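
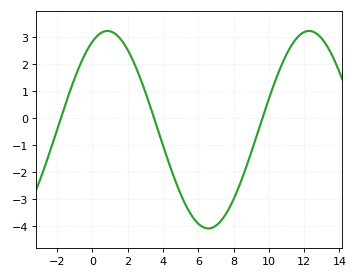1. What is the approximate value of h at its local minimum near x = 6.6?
-4.08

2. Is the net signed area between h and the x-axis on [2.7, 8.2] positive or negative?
negative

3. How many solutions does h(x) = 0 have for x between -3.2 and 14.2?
3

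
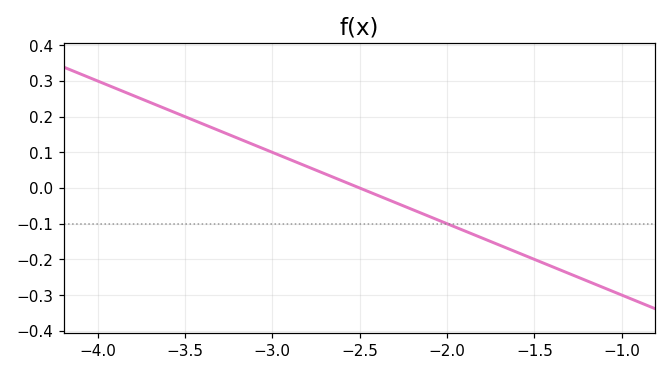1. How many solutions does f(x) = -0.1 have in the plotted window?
1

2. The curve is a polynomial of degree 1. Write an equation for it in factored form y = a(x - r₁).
y = -0.2(x + 2.5)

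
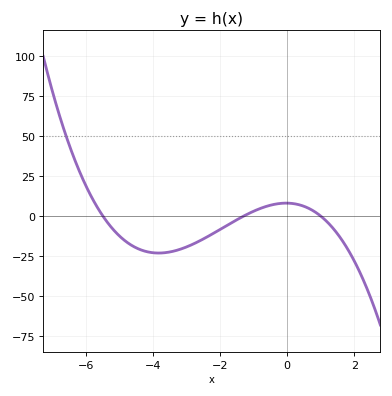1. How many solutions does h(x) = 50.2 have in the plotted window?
1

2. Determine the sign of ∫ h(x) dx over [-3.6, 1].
negative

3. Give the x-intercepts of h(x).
-5.6, -1.4, 1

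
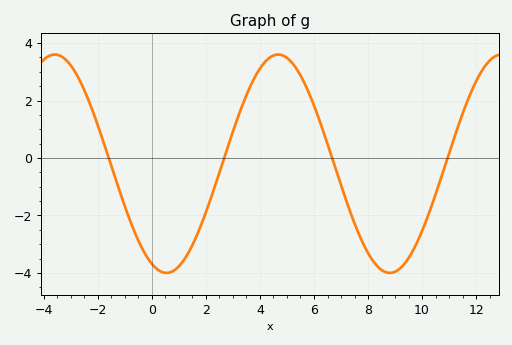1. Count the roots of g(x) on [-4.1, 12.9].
4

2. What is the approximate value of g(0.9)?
-3.86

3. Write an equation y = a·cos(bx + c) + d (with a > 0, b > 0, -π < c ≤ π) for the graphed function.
y = 3.8cos(0.76x + 2.73) - 0.2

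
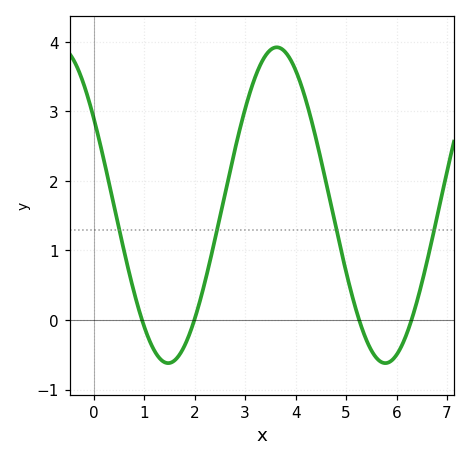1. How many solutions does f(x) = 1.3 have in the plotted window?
4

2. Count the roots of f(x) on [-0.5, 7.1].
4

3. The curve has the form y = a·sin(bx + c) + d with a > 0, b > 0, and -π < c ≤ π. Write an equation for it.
y = 2.27sin(1.5x + 2.6) + 1.65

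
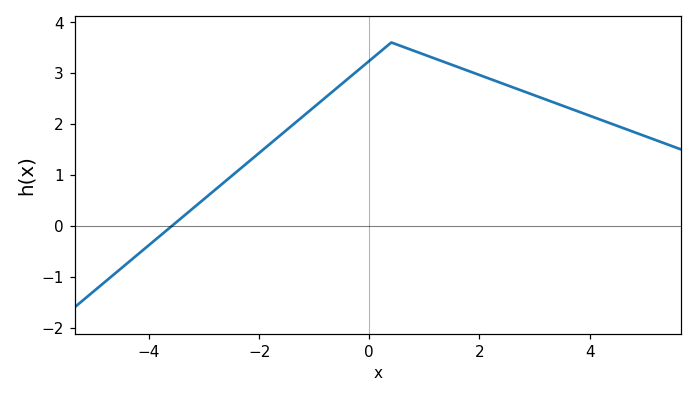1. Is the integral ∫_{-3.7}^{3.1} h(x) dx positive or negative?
positive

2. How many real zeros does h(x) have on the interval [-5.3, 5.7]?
1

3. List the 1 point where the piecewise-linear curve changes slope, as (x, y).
(0.4, 3.6)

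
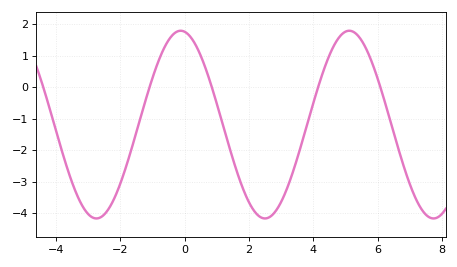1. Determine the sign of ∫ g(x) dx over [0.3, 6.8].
negative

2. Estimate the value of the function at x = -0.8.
0.863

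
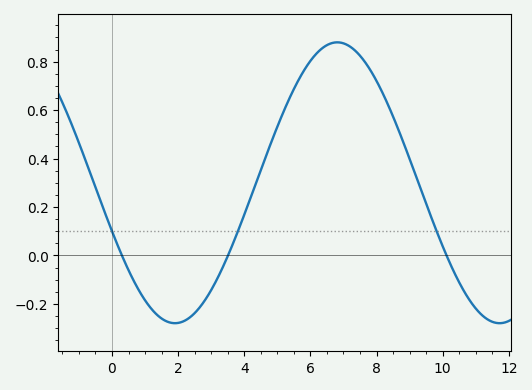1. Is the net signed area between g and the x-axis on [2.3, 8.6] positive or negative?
positive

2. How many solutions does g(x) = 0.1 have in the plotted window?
3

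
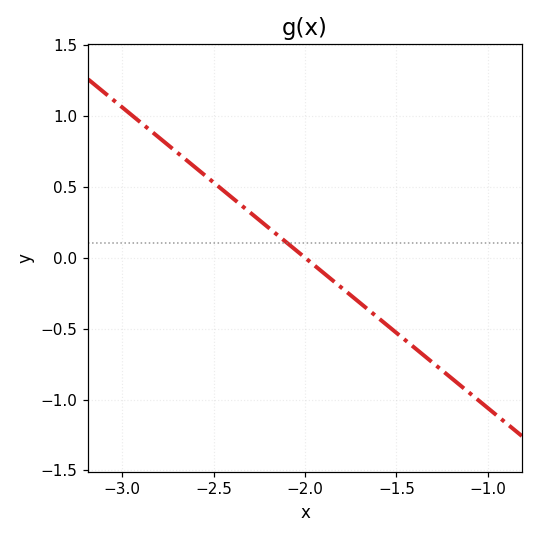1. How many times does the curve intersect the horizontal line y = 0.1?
1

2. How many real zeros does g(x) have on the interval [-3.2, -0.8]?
1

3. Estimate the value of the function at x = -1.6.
-0.424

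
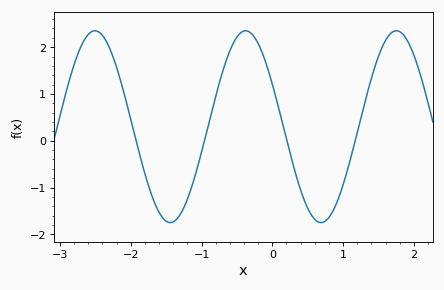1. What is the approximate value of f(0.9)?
-1.36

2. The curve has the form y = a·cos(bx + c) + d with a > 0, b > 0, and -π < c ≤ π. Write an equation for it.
y = 2.05cos(2.95x + 1.11) + 0.3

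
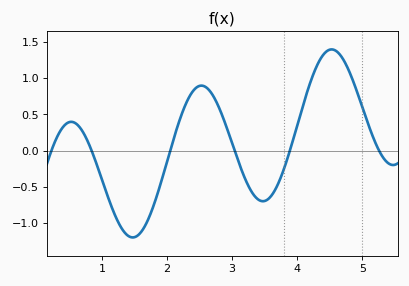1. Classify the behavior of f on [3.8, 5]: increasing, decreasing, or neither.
neither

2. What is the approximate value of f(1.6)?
-1.15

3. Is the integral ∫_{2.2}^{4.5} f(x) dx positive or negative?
positive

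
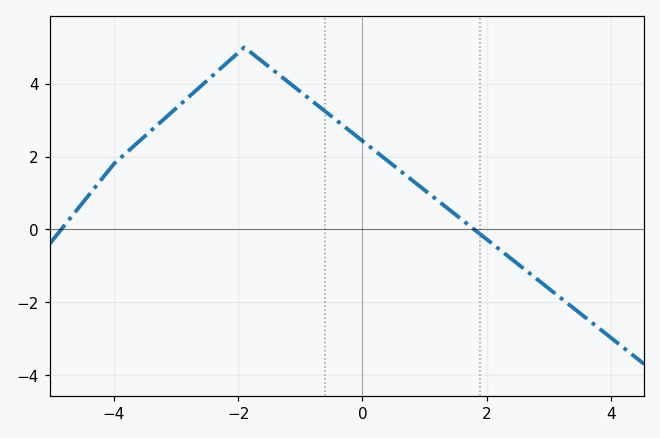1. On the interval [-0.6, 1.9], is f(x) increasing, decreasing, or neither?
decreasing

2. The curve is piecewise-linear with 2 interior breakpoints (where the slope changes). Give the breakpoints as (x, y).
(-4, 1.8); (-1.9, 5)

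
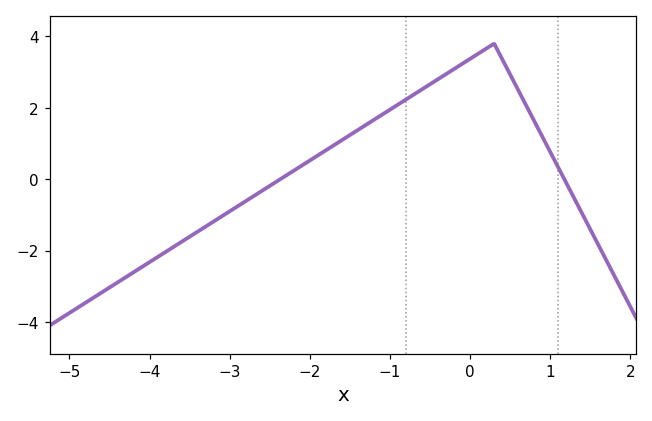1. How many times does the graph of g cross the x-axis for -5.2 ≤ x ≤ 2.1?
2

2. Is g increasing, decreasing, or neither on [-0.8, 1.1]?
neither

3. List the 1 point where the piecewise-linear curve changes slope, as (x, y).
(0.3, 3.8)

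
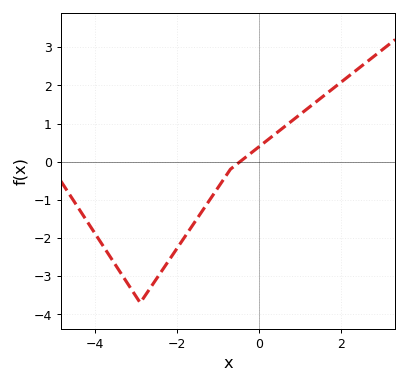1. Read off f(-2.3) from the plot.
-2.75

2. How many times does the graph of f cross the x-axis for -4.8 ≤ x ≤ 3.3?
1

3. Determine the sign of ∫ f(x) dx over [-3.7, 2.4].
negative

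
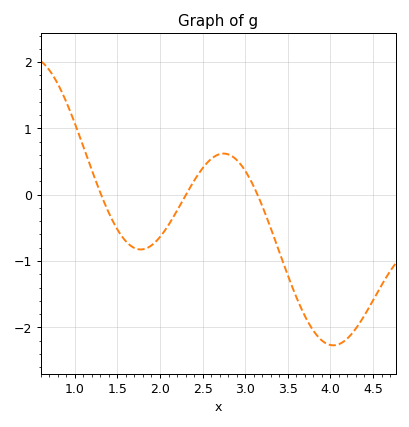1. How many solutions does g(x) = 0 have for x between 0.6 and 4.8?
3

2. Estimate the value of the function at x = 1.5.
-0.5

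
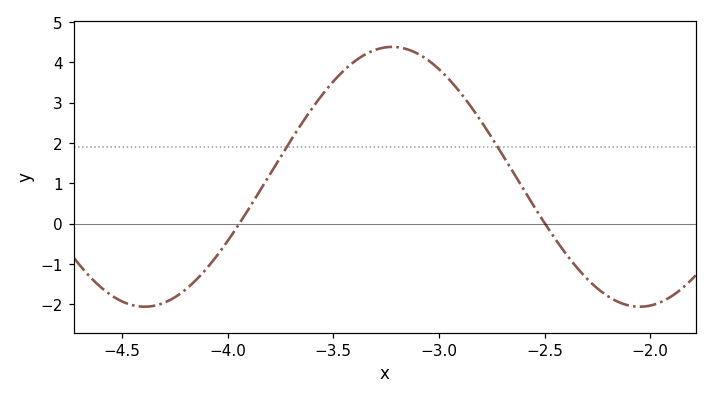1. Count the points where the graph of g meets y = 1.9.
2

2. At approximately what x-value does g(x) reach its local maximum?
-3.2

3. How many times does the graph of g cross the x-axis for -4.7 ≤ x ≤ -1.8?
2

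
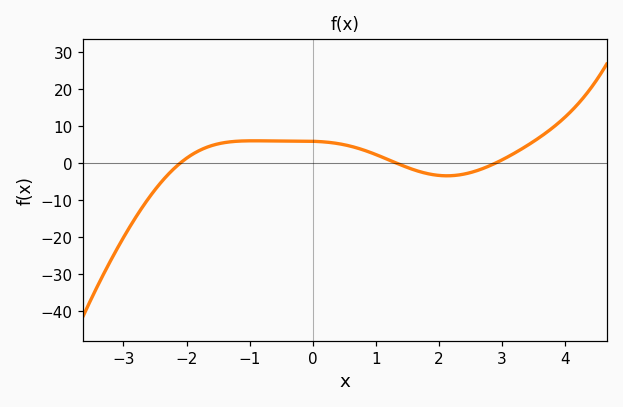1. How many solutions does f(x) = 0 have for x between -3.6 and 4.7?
3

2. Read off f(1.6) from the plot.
-1.82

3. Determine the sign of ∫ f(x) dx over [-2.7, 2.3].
positive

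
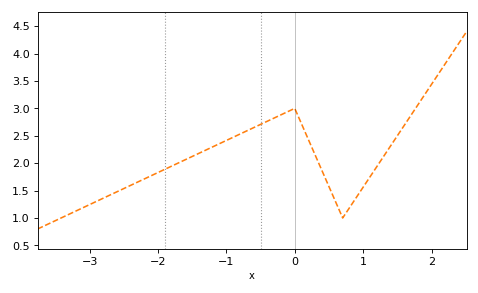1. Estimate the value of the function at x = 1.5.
2.5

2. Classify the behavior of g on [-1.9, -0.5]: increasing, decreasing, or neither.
increasing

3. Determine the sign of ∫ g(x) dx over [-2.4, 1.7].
positive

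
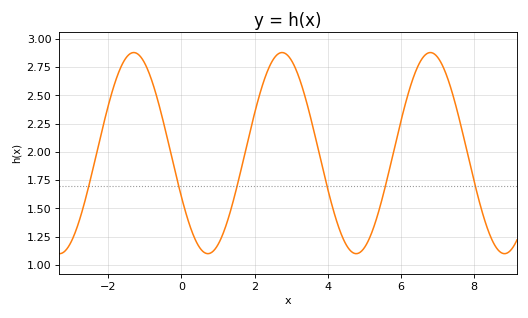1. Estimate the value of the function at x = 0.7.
1.1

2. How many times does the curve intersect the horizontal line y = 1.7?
6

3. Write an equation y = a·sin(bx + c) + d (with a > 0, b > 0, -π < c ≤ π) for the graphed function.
y = 0.89sin(1.6x - 2.7) + 1.99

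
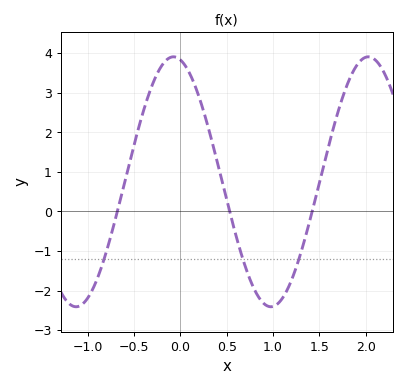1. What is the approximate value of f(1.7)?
2.51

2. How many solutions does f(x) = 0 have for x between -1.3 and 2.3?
3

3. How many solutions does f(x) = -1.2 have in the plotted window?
3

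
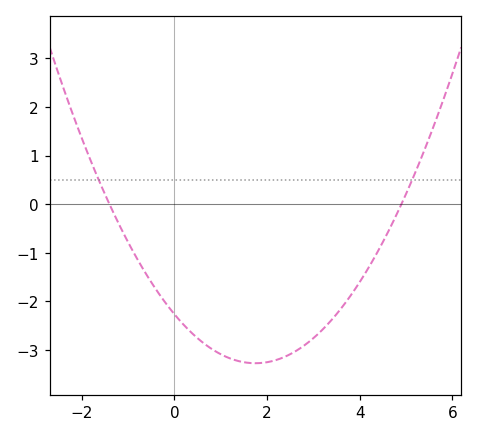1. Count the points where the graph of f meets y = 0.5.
2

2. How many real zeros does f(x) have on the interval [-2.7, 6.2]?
2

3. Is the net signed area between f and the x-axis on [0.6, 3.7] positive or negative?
negative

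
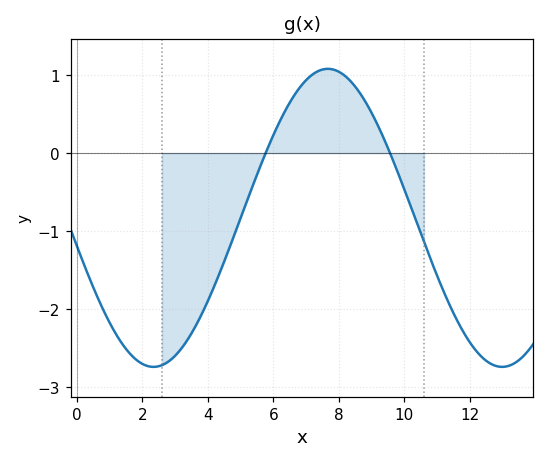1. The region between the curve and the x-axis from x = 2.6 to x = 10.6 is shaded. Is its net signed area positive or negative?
negative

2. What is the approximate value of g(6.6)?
0.7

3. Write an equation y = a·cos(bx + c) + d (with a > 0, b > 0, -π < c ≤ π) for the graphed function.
y = 1.91cos(0.59x + 1.8) - 0.83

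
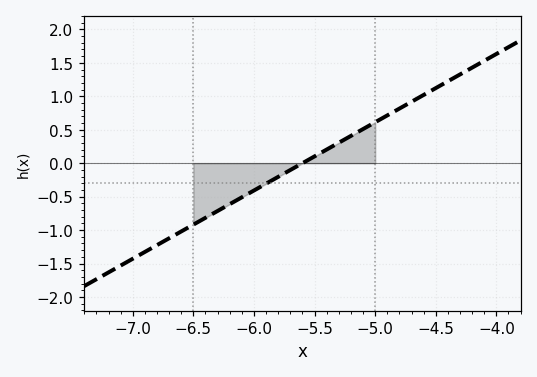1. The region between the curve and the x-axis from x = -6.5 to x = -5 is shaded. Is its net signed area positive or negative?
negative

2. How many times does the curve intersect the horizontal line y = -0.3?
1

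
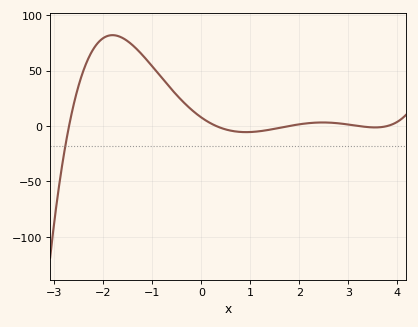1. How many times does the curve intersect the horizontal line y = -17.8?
1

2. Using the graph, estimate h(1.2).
-5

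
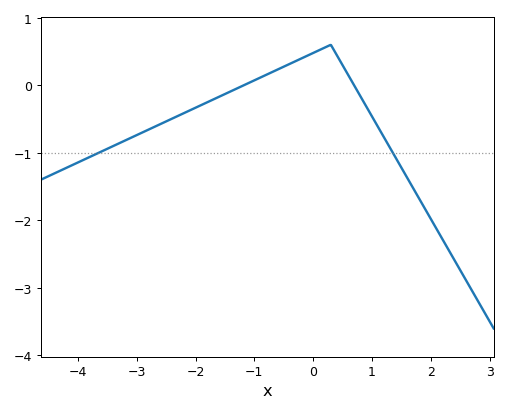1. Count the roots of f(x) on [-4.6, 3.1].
2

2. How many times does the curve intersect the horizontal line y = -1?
2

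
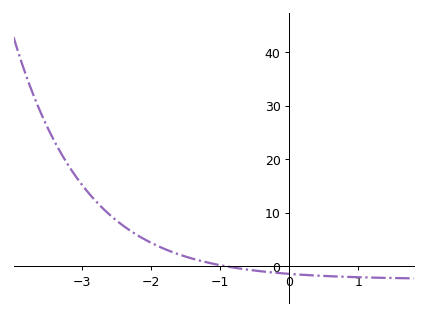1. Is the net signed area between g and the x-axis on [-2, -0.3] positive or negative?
positive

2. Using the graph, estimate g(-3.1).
17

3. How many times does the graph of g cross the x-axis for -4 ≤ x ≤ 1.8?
1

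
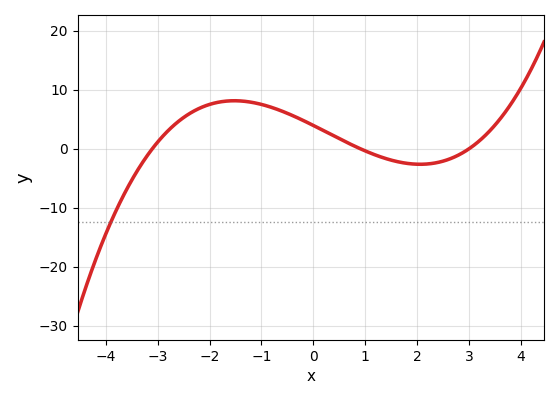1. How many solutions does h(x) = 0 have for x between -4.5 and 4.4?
3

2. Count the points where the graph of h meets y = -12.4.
1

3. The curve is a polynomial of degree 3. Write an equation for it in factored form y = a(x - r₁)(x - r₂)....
y = 0.47(x + 3.1)(x - 0.9)(x - 3)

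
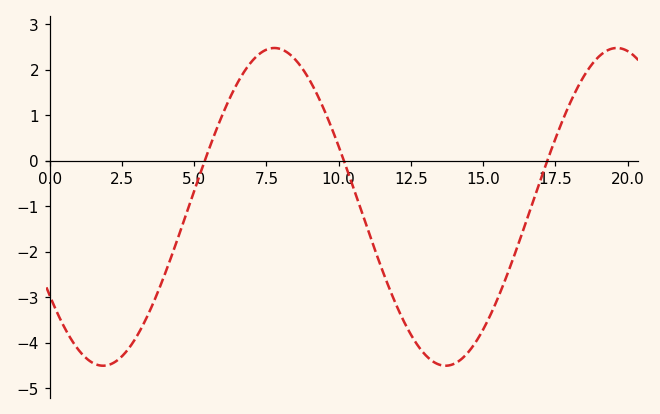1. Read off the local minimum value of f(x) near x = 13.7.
-4.5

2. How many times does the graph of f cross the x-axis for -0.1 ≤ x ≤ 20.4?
3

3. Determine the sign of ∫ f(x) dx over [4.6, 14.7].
negative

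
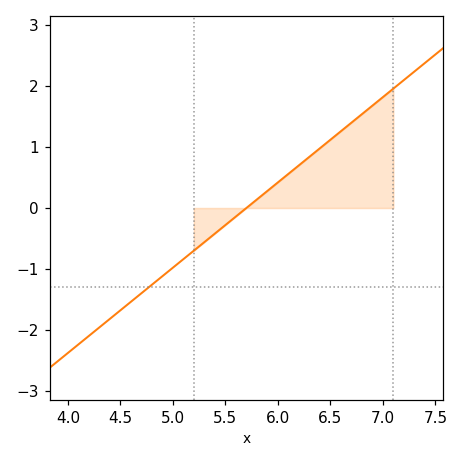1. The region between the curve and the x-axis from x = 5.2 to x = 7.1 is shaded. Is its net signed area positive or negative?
positive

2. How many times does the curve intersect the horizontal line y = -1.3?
1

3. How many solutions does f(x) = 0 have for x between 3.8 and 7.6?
1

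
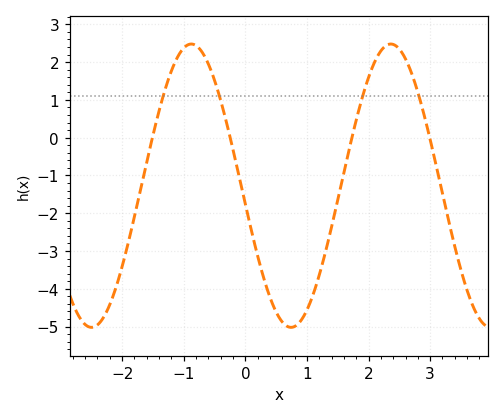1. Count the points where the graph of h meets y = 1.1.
4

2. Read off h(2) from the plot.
1.6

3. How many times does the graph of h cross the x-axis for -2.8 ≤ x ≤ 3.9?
4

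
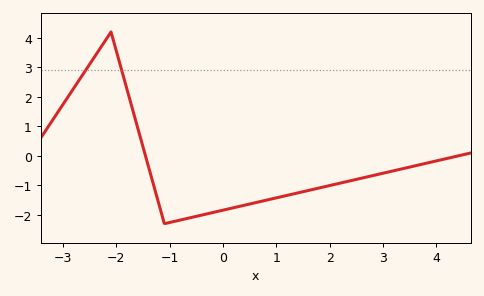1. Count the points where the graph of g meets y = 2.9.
2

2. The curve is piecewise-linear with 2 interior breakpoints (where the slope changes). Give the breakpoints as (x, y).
(-2.1, 4.2); (-1.1, -2.3)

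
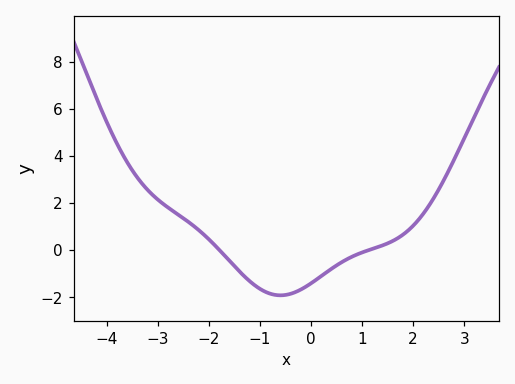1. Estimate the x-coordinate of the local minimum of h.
-0.599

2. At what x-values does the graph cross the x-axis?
-1.79, 1.12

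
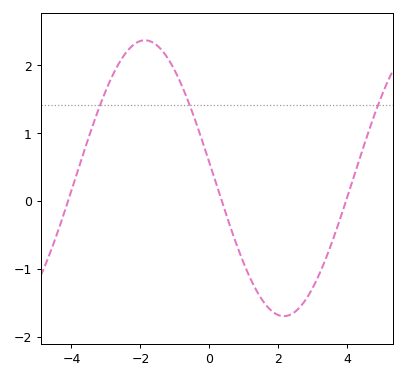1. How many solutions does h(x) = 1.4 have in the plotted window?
3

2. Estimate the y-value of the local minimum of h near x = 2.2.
-1.7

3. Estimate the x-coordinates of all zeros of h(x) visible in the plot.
-4, 0.4, 4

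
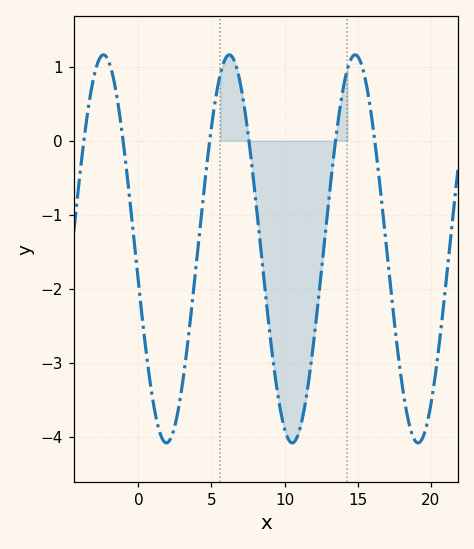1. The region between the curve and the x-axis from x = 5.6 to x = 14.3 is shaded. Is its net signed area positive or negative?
negative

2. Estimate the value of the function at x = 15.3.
1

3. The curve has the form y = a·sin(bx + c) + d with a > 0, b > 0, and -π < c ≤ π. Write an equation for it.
y = 2.62sin(0.73x - 3) - 1.46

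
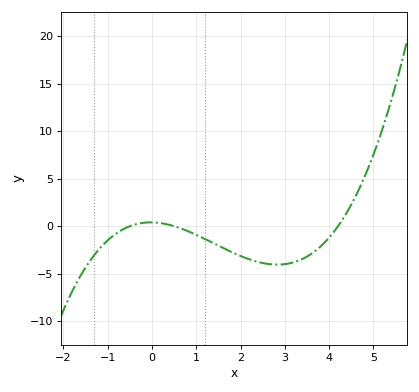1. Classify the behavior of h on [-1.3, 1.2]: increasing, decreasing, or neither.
neither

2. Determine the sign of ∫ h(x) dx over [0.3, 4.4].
negative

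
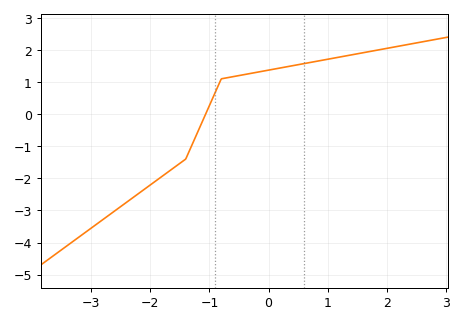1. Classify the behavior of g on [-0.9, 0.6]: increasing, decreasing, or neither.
increasing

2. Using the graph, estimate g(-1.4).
-1.4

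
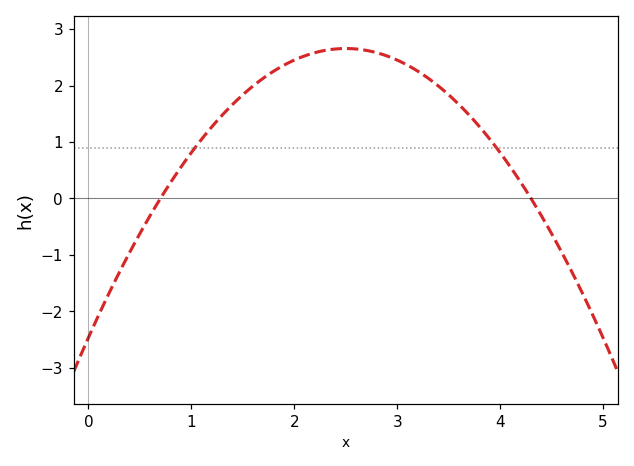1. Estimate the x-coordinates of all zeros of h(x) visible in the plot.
0.7, 4.3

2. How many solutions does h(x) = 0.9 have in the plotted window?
2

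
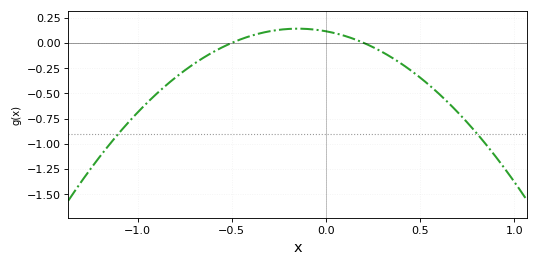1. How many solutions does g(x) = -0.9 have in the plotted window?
2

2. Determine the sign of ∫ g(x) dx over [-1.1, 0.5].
negative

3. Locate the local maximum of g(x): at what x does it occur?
-0.15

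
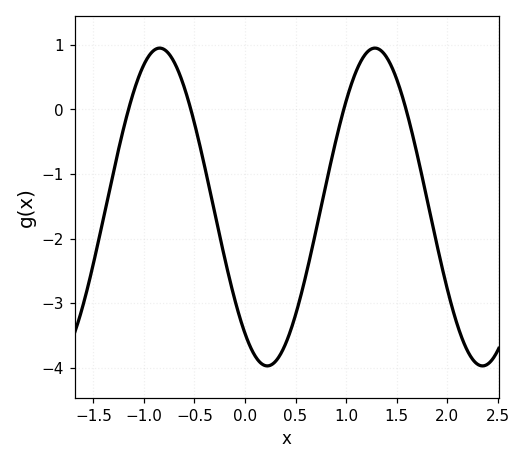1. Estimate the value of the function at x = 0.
-3.5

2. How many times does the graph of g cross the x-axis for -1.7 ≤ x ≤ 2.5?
4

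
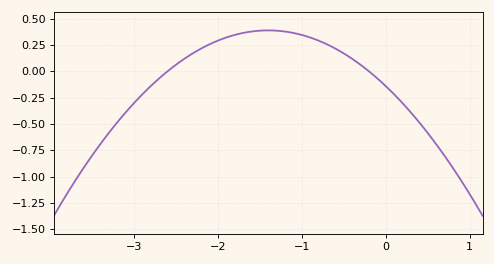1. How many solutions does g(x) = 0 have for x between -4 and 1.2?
2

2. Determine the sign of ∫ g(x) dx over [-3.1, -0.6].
positive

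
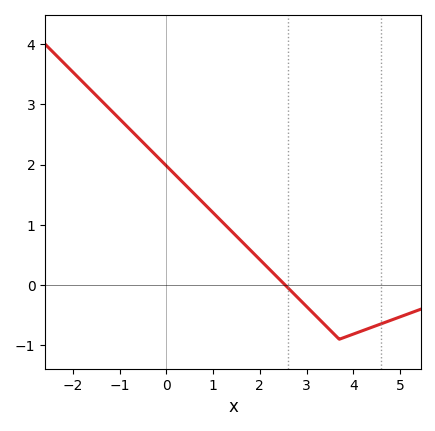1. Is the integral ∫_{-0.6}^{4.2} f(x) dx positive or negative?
positive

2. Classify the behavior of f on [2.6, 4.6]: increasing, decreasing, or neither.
neither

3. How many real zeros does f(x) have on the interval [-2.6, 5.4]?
1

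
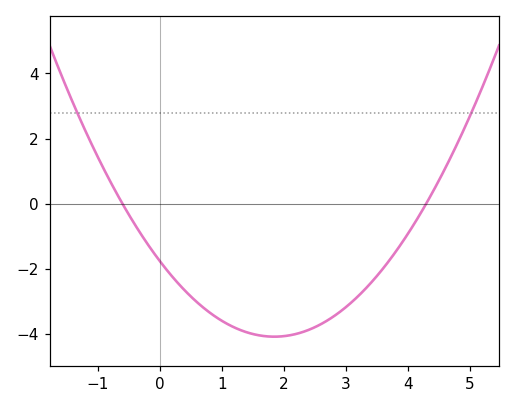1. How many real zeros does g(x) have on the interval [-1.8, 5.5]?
2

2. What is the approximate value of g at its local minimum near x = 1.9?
-4.08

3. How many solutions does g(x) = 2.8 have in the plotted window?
2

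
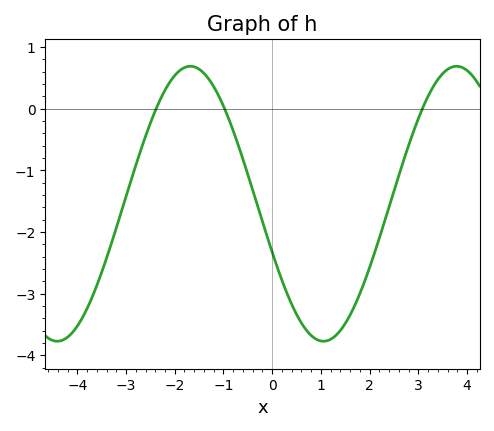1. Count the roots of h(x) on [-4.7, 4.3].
3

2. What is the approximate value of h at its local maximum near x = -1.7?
0.69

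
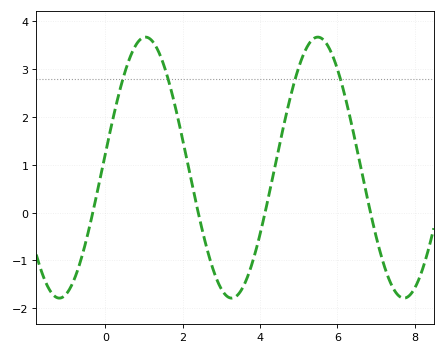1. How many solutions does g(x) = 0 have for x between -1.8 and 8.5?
4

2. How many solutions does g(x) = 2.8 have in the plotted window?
4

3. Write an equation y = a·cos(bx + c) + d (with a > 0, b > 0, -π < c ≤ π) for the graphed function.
y = 2.73cos(1.4x - 1.5) + 0.94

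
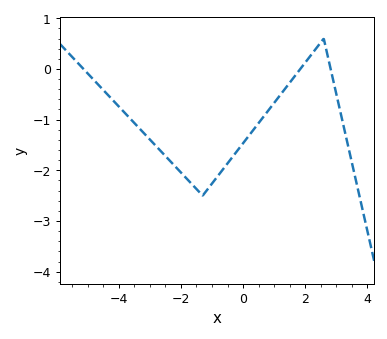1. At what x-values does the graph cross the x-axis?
-5.2, 1.8, 2.8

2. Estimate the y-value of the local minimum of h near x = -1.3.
-2.5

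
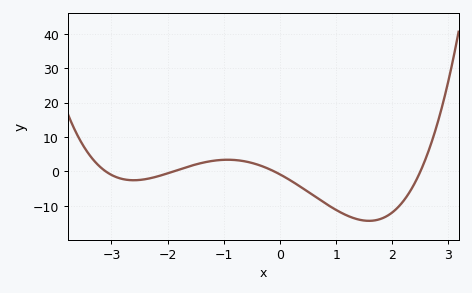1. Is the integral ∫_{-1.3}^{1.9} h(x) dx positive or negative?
negative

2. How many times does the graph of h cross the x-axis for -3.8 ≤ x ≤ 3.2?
4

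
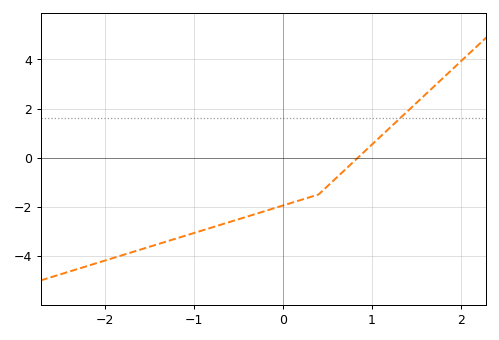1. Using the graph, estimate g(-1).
-3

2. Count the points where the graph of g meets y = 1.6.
1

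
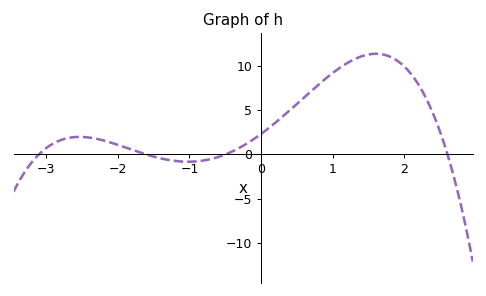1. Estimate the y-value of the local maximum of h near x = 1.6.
11.5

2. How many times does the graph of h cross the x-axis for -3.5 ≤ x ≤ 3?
4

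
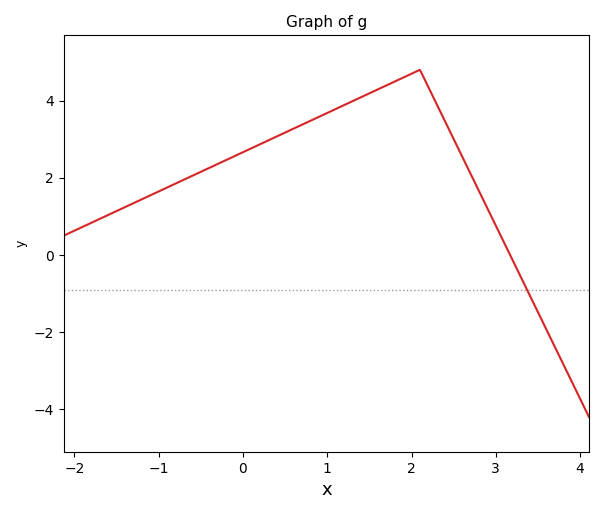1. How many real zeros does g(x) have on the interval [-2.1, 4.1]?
1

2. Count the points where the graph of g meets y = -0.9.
1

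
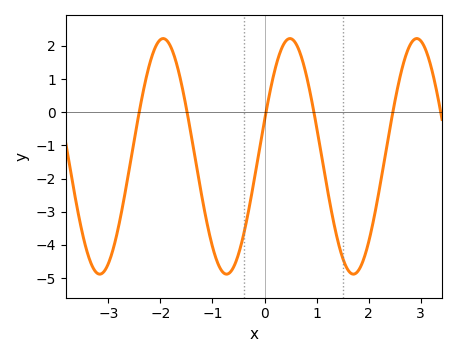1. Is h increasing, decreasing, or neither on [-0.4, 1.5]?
neither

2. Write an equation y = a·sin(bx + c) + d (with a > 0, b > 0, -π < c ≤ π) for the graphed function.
y = 3.55sin(2.6x + 0.31) - 1.33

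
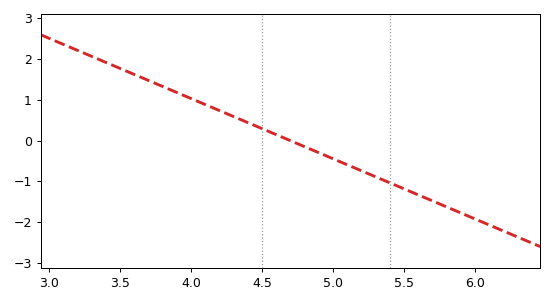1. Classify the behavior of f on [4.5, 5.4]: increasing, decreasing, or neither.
decreasing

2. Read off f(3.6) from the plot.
1.63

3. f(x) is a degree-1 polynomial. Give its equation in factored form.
y = -1.48(x - 4.7)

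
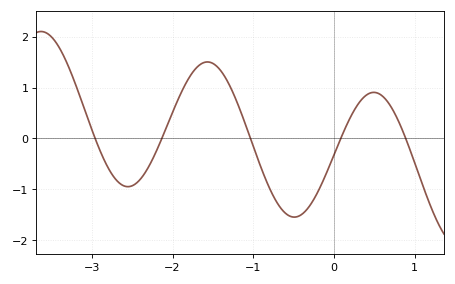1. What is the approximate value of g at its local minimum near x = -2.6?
-0.9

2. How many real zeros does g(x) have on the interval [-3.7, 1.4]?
5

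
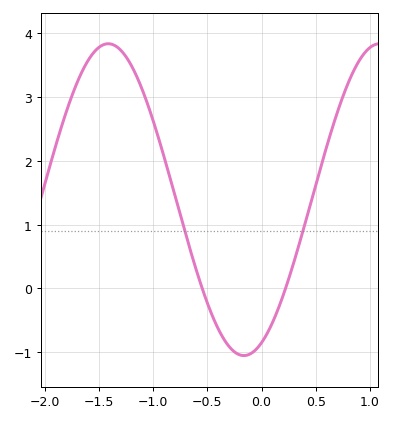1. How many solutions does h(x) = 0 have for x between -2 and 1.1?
2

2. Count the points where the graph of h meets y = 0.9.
2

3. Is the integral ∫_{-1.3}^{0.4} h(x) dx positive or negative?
positive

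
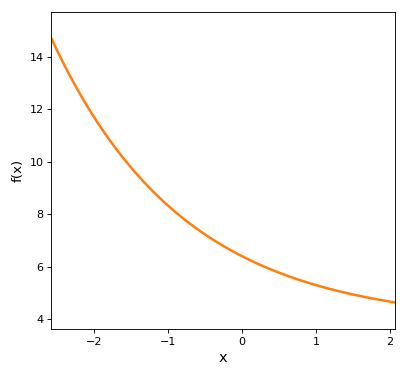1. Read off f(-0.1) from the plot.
6.6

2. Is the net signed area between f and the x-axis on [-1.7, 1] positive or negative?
positive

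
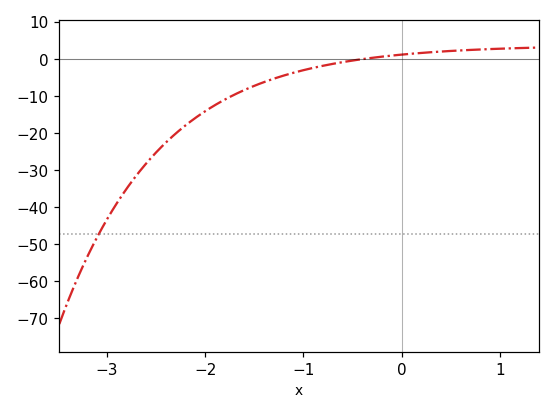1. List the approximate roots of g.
-0.367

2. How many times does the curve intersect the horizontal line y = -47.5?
1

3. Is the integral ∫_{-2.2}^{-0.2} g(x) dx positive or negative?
negative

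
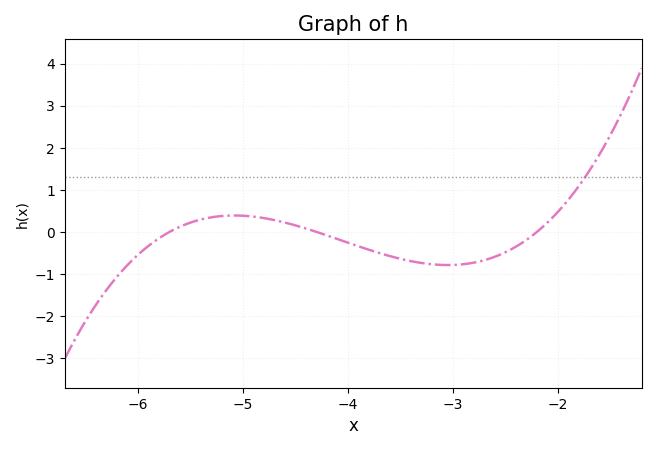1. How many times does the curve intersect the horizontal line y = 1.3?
1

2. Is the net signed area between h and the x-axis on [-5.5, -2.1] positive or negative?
negative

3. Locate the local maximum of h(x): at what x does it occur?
-5.1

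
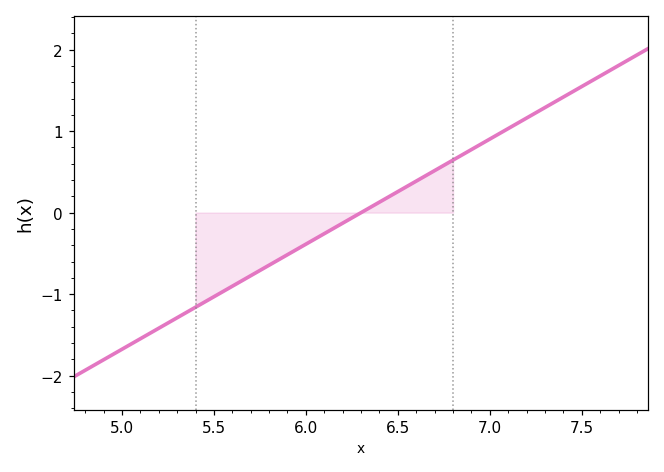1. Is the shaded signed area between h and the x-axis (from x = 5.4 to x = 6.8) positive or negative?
negative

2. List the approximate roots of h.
6.3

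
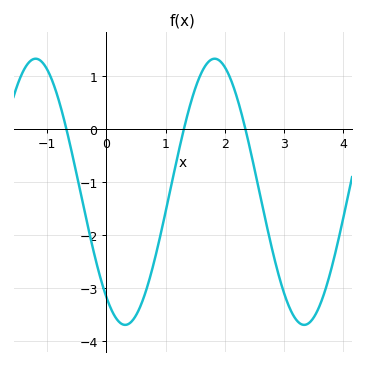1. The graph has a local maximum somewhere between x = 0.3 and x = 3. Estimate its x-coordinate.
1.83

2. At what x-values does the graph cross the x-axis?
-0.675, 1.31, 2.35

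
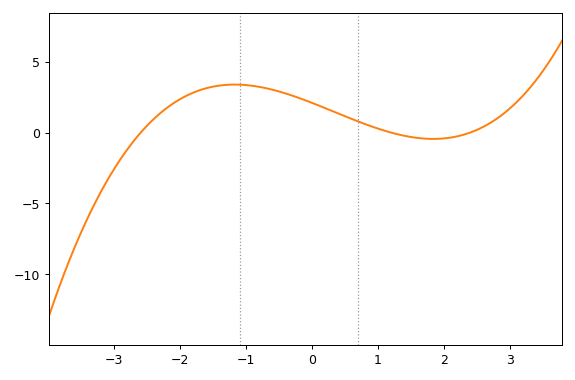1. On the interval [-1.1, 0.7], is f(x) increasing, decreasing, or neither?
decreasing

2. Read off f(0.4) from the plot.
1.34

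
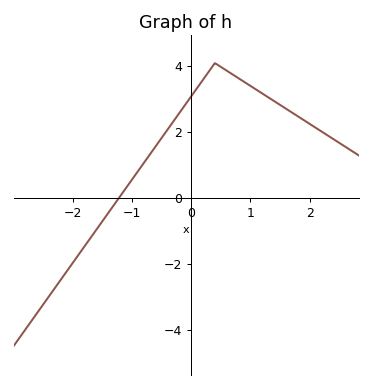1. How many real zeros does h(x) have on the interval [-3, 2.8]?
1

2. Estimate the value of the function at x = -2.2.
-2.48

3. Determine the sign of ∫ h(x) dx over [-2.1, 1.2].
positive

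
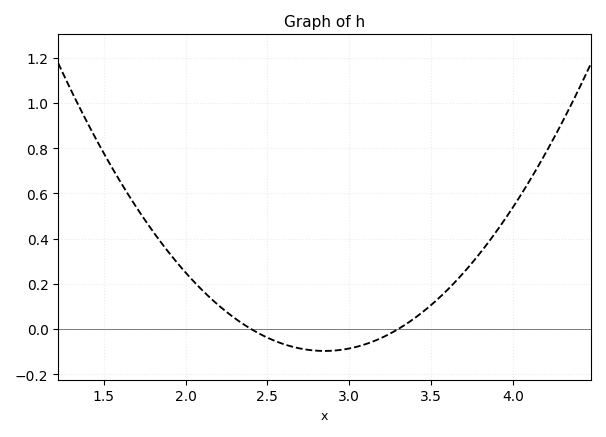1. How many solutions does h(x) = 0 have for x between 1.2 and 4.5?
2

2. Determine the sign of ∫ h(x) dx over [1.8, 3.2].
positive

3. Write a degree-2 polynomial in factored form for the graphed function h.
y = 0.48(x - 2.4)(x - 3.3)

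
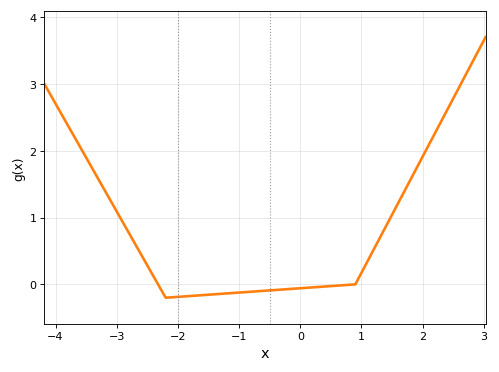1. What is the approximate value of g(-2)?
-0.187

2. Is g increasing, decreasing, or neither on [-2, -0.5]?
increasing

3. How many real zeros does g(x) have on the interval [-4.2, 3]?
2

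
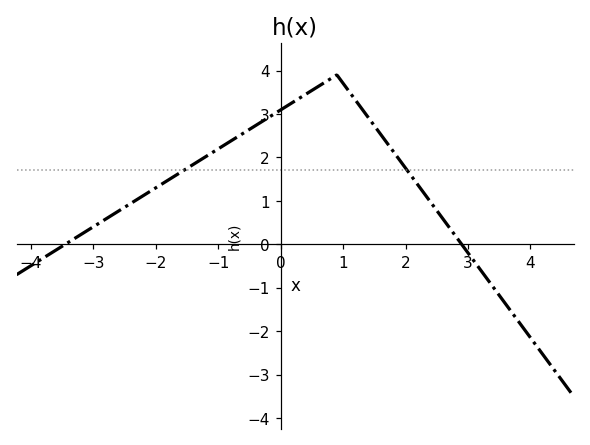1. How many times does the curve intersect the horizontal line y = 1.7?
2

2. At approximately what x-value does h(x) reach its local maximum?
0.9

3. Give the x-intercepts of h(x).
-3.45, 2.9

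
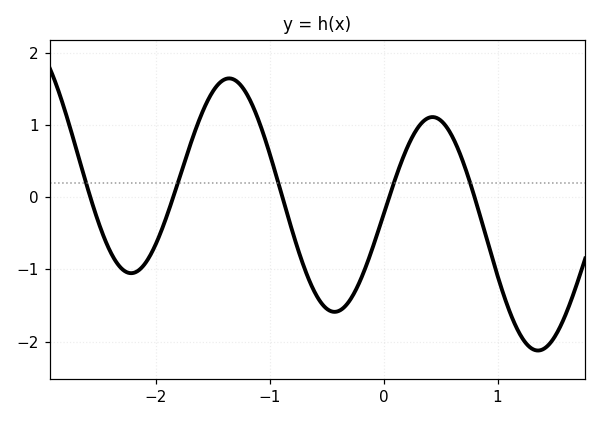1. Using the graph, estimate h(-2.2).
-1.1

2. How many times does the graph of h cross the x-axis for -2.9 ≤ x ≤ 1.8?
5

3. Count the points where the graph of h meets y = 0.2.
5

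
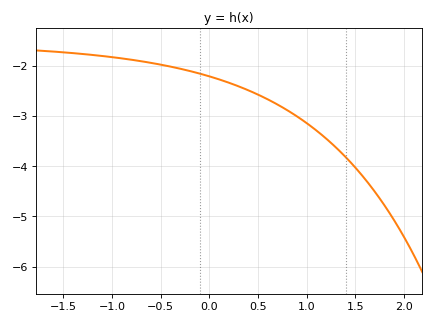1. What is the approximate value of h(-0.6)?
-1.94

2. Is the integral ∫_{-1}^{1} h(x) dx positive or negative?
negative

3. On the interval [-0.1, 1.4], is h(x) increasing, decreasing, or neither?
decreasing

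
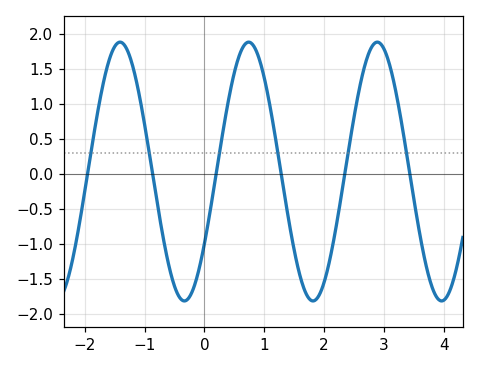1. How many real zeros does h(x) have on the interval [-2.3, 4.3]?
6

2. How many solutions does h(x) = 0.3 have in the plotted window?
6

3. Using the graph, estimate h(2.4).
0.3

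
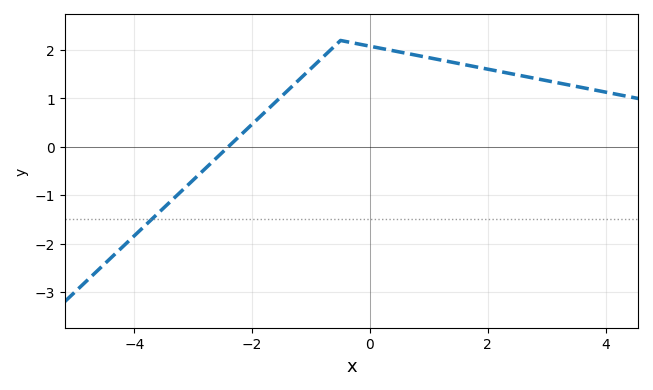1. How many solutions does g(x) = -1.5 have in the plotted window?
1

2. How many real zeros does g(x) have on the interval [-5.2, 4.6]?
1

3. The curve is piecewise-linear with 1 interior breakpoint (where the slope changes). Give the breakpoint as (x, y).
(-0.5, 2.2)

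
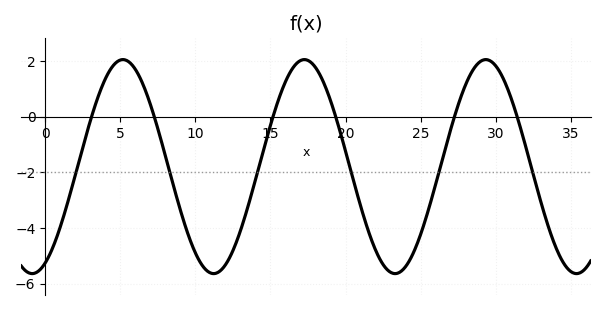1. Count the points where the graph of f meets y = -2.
6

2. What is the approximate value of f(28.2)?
1.4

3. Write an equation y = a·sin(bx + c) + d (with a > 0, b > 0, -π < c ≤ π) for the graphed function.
y = 3.85sin(0.52x - 1.12) - 1.79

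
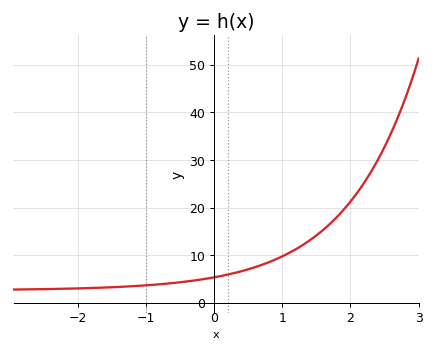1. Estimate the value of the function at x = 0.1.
6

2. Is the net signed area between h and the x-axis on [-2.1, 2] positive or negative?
positive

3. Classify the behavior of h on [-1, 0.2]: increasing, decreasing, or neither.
increasing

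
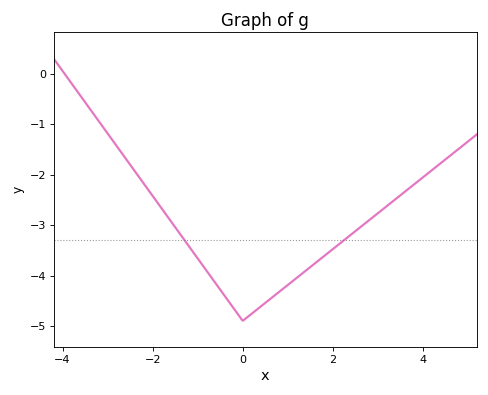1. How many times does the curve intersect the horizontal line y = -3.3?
2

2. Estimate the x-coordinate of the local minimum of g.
-0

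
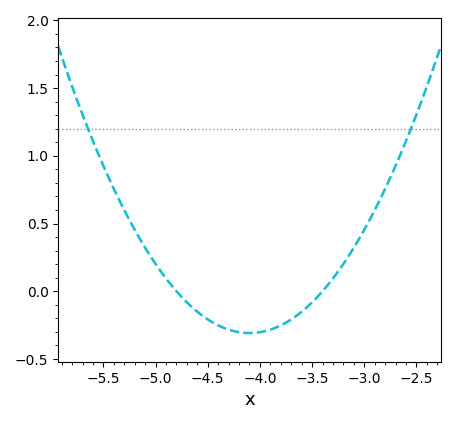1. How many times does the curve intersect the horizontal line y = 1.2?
2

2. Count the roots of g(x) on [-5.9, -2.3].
2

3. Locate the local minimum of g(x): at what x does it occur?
-4.1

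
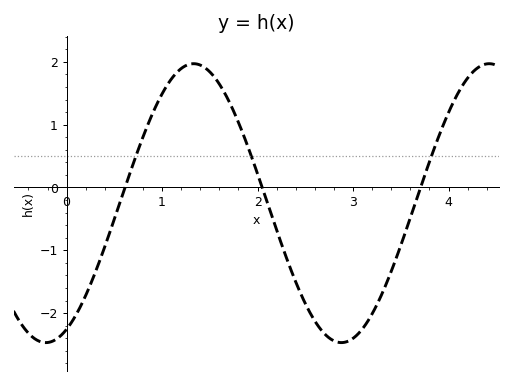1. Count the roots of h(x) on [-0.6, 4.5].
3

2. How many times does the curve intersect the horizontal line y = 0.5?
3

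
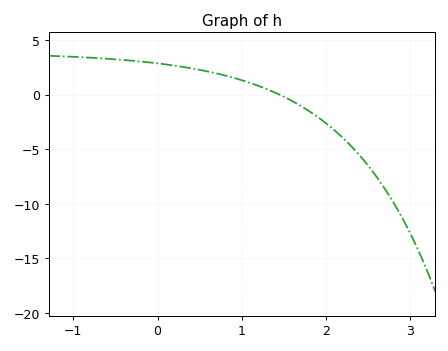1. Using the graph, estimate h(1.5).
-0.205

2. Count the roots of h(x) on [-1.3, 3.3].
1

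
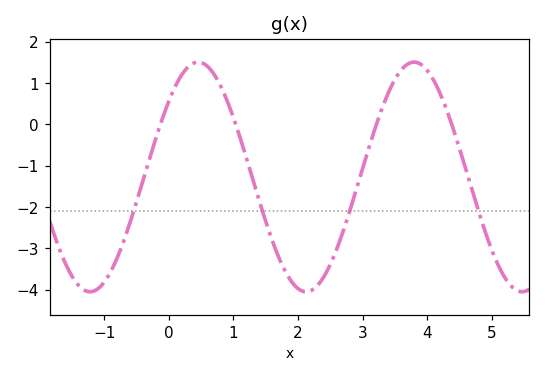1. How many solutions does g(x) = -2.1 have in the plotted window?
4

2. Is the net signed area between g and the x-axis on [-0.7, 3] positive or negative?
negative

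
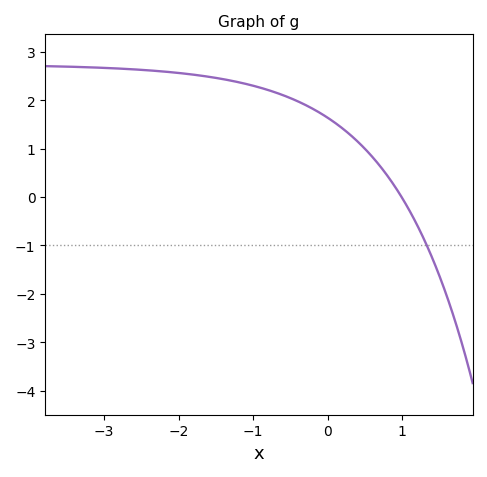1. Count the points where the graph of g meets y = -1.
1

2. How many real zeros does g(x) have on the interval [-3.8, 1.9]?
1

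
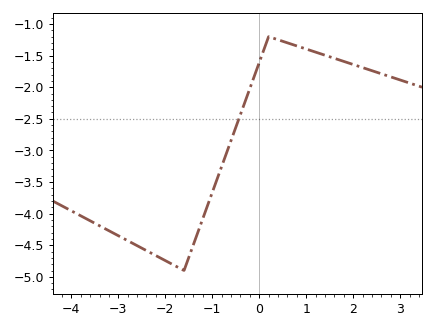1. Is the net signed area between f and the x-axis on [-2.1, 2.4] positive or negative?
negative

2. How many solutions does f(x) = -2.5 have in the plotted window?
1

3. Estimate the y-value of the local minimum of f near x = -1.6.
-4.9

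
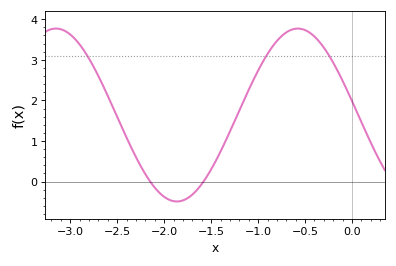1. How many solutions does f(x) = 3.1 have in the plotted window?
3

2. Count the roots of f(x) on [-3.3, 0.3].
2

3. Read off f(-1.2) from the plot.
1.75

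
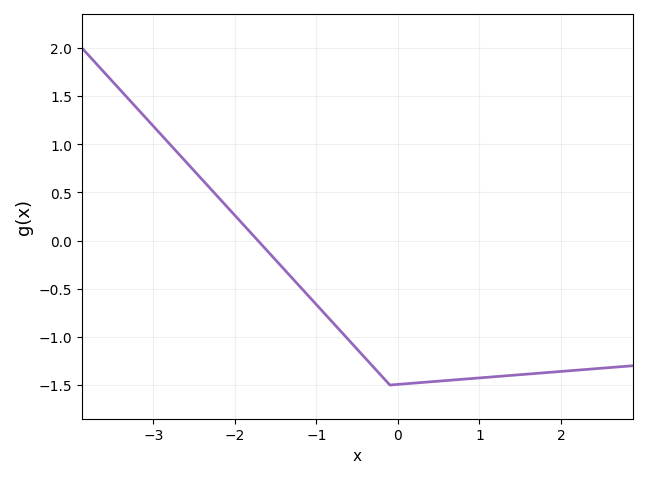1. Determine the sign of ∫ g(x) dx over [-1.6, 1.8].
negative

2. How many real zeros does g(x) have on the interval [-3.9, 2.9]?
1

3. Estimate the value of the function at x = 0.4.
-1.47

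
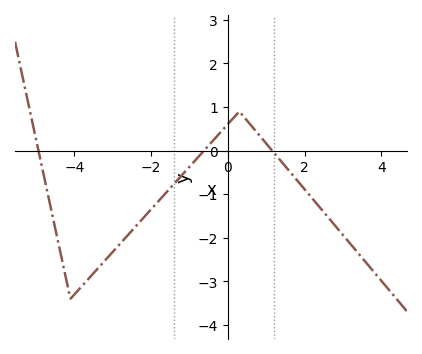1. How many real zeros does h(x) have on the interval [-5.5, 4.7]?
3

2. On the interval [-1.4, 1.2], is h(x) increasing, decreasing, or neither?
neither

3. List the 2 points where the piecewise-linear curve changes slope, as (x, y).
(-4.1, -3.4); (0.3, 0.9)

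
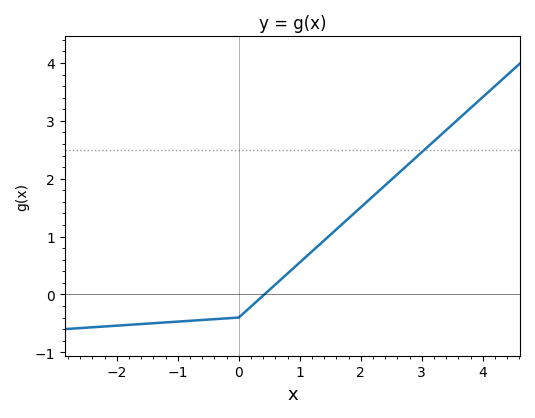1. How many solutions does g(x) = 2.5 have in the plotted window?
1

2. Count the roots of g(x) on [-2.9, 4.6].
1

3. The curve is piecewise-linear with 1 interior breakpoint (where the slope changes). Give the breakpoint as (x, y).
(0, -0.4)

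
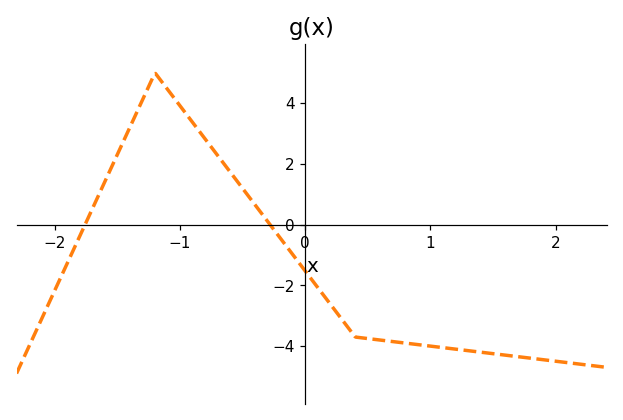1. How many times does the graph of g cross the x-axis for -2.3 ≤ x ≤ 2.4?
2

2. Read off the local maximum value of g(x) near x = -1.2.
5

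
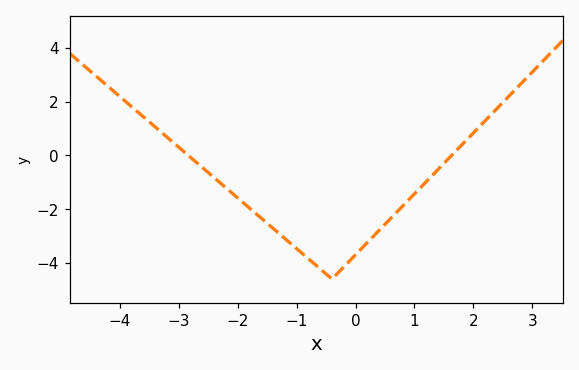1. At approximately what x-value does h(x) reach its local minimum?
-0.4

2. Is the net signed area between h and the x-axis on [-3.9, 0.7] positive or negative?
negative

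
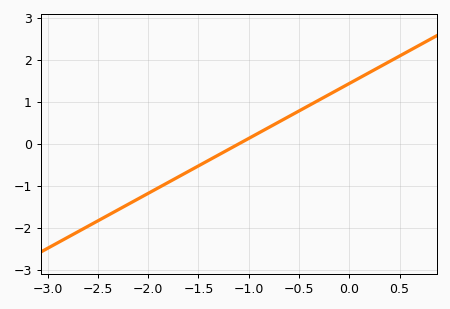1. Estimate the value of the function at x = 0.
1.4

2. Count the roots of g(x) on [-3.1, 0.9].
1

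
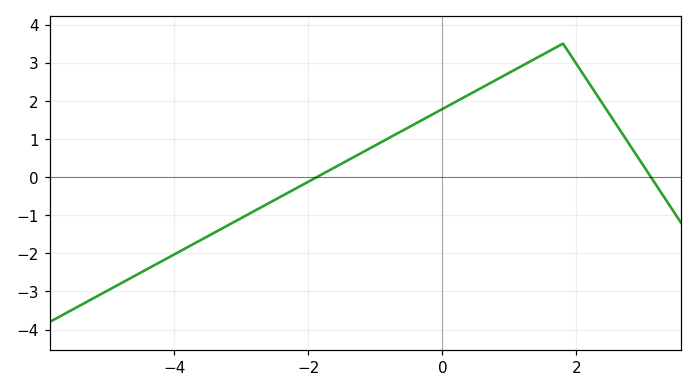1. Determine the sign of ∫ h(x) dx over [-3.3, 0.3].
positive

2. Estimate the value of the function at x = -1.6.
0.3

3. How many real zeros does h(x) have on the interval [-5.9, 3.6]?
2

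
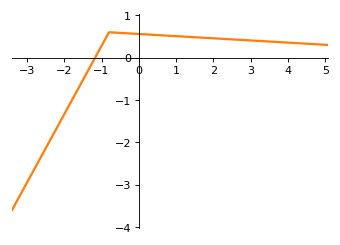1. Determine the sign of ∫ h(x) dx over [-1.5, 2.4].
positive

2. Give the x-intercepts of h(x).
-1.2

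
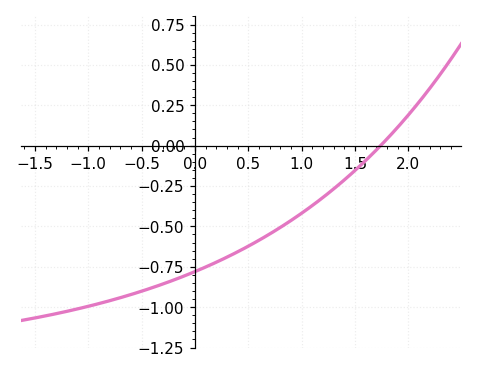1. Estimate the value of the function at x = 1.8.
0.041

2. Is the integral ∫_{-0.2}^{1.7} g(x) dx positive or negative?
negative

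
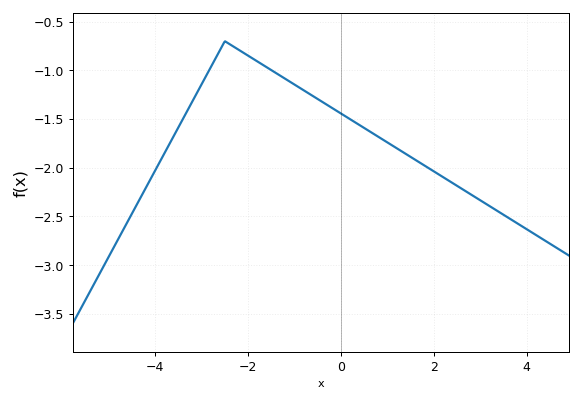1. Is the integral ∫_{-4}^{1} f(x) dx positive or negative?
negative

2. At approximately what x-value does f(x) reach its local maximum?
-2.5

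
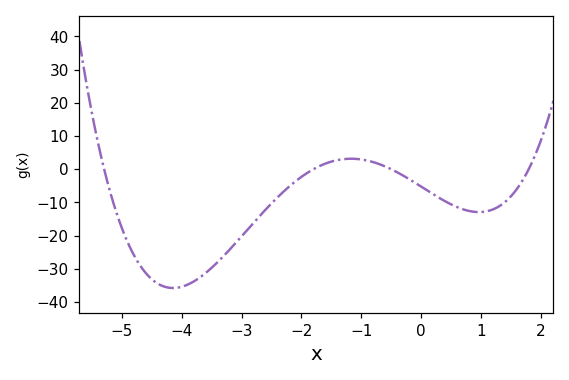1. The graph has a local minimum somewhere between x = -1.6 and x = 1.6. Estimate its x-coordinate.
0.969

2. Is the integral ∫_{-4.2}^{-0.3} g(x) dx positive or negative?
negative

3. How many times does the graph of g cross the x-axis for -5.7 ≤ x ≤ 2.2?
4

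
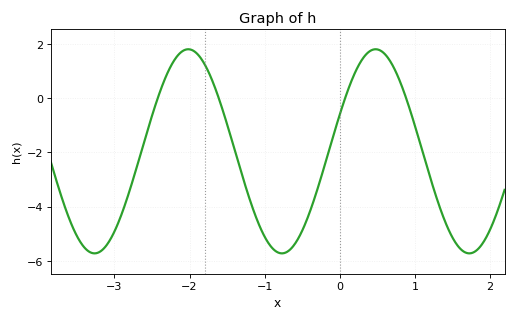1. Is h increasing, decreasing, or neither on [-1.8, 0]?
neither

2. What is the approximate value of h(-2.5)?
-0.65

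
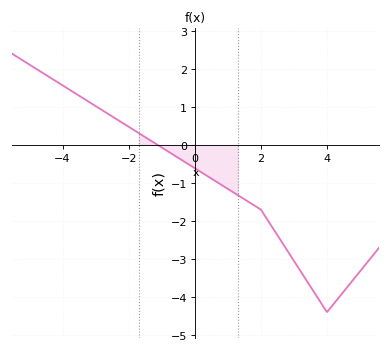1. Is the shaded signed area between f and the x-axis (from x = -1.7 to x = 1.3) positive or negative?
negative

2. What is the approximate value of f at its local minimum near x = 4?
-4.4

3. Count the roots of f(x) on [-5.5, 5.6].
1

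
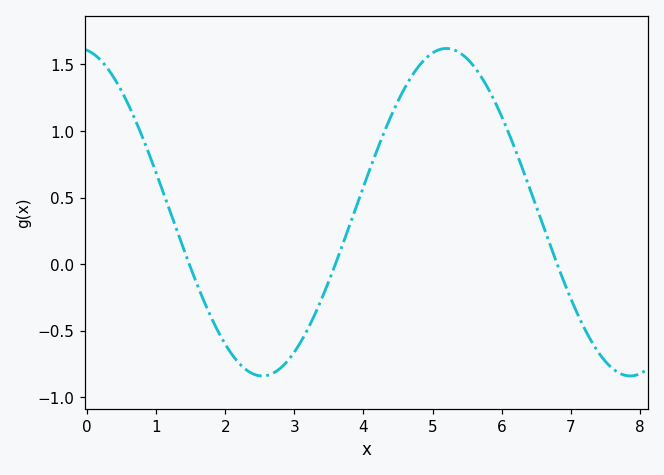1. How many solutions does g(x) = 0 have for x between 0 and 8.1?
3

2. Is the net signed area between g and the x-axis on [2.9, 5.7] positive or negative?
positive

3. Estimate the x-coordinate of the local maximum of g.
5.2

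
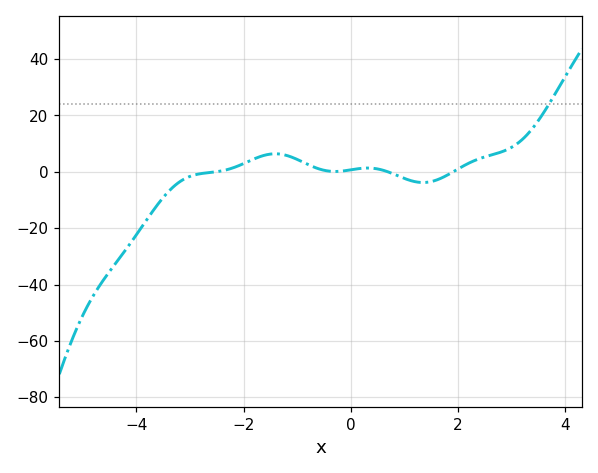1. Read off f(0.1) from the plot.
0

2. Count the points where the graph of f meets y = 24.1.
1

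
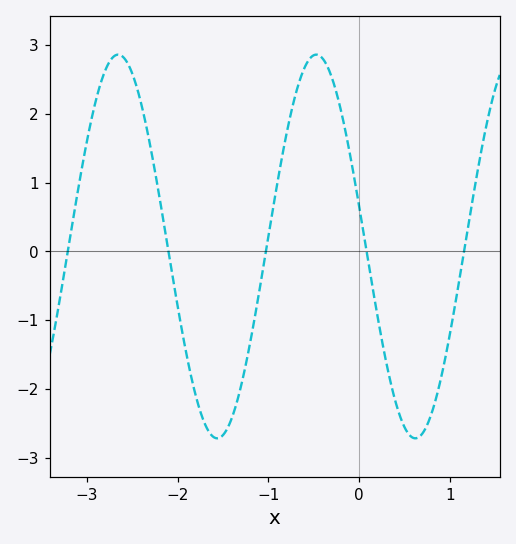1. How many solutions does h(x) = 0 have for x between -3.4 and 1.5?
5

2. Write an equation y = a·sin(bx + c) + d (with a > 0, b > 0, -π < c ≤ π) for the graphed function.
y = 2.79sin(2.88x + 2.93) + 0.07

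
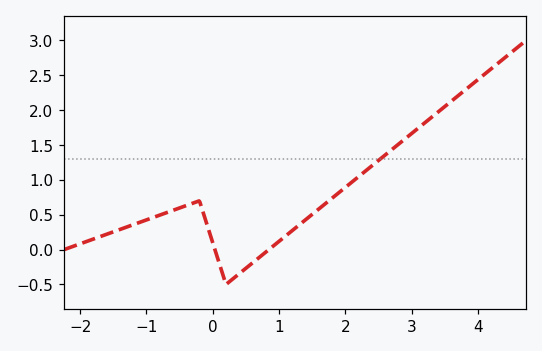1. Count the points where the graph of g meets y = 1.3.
1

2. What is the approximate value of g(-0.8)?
0.494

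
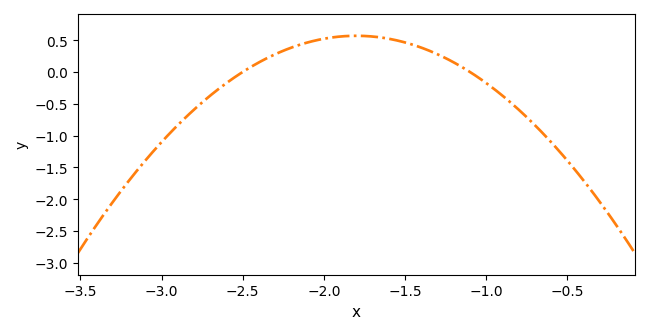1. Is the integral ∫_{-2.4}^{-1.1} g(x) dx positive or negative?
positive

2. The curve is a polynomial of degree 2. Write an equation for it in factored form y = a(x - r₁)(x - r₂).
y = -1.16(x + 2.5)(x + 1.1)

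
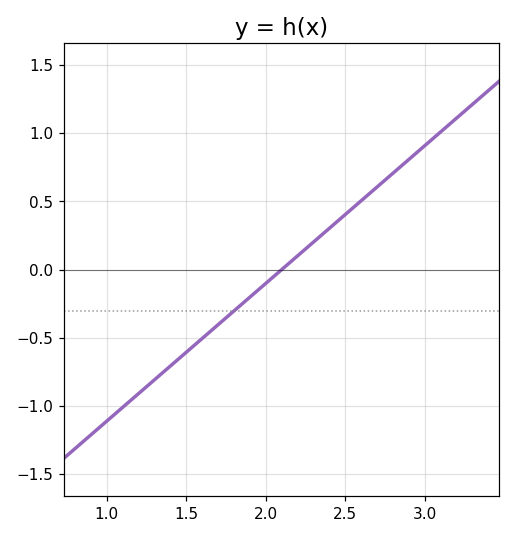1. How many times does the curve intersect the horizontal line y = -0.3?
1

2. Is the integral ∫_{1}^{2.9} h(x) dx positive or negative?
negative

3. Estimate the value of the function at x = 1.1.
-1.01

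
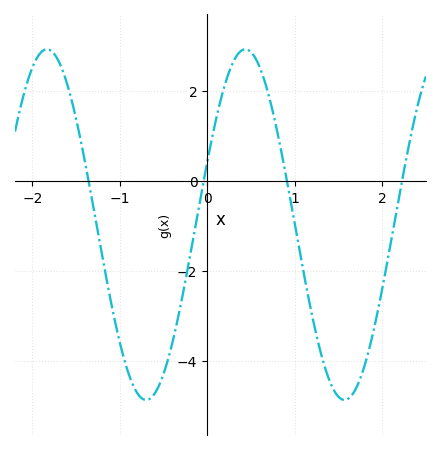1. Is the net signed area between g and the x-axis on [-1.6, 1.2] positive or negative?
negative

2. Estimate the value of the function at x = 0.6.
2.6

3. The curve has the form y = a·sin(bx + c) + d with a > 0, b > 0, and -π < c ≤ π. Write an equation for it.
y = 3.9sin(2.8x + 0.36) - 0.97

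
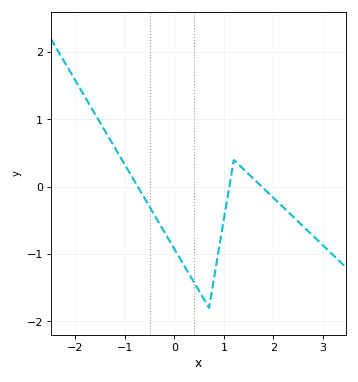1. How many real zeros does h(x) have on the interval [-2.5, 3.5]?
3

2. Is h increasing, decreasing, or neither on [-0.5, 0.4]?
decreasing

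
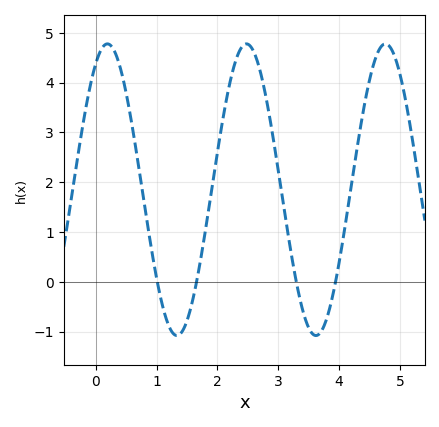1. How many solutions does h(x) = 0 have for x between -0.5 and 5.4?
4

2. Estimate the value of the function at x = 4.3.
2.72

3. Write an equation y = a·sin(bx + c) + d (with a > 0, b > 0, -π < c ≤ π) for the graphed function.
y = 2.93sin(2.75x + 1.04) + 1.85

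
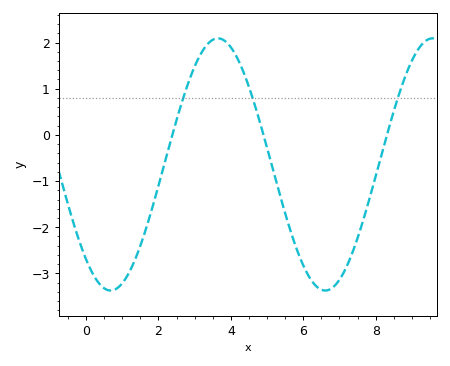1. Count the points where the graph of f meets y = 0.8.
3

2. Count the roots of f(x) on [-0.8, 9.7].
3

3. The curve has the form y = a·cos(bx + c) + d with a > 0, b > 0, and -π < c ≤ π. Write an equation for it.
y = 2.73cos(1.06x + 2.42) - 0.64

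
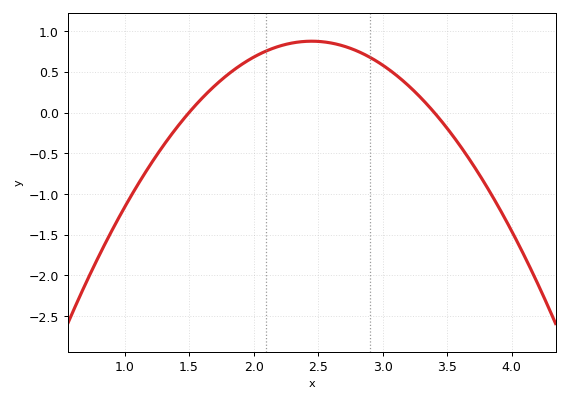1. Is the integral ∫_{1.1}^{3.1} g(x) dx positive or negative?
positive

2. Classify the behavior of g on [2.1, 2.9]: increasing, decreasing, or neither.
neither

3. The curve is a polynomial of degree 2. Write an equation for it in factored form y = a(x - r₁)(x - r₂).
y = -0.97(x - 1.5)(x - 3.4)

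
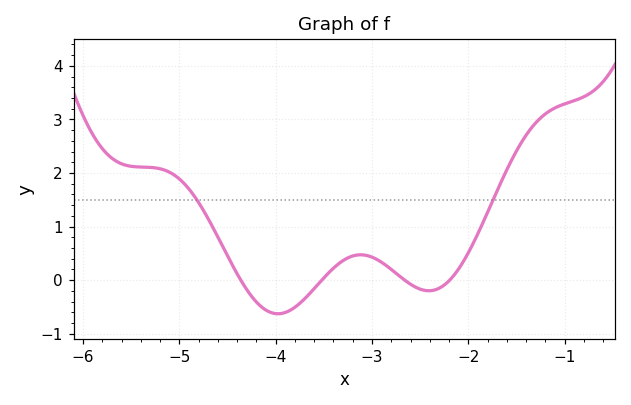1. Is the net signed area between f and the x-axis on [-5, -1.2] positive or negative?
positive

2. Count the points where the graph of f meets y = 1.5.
2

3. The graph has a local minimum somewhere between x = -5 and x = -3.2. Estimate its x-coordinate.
-4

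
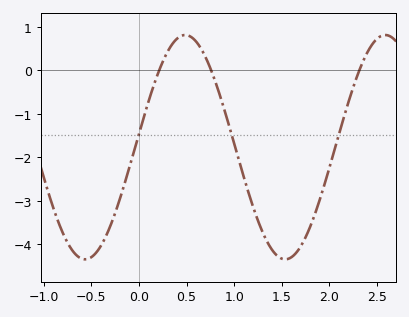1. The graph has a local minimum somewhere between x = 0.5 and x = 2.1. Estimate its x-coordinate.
1.55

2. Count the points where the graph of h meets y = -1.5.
3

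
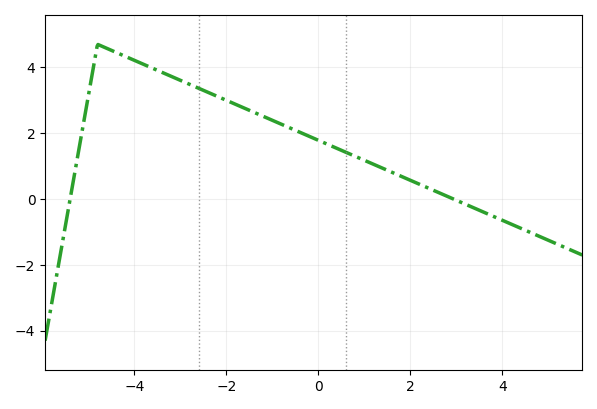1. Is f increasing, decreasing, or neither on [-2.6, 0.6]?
decreasing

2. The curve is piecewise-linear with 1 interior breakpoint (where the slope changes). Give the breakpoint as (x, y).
(-4.8, 4.7)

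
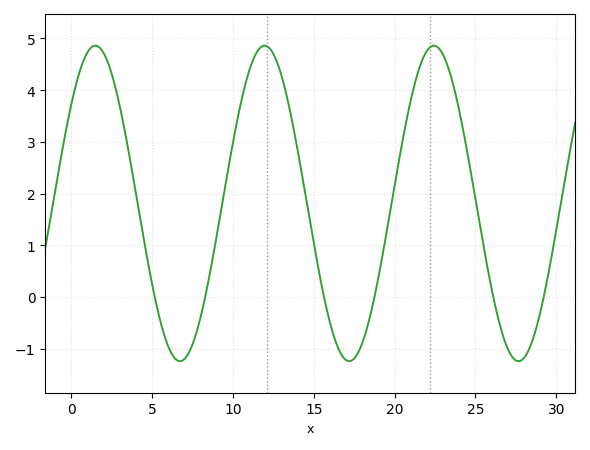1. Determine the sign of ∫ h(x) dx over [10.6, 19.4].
positive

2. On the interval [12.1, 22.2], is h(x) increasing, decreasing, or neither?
neither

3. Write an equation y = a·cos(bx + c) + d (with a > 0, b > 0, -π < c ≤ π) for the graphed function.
y = 3.05cos(0.6x - 0.89) + 1.81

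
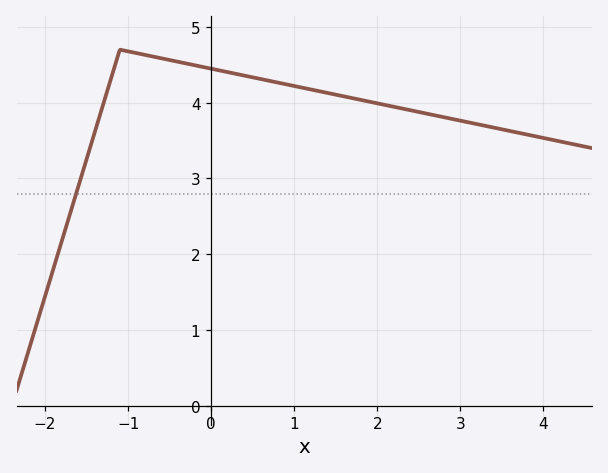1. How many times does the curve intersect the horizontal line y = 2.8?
1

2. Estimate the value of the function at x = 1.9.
4.01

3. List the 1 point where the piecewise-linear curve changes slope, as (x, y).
(-1.1, 4.7)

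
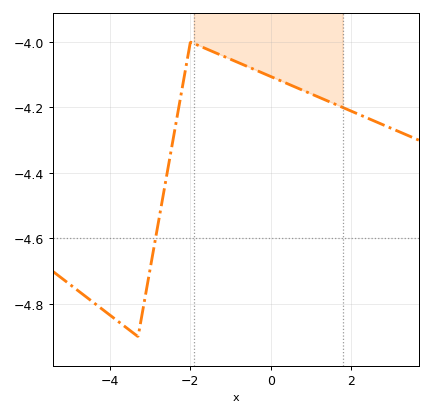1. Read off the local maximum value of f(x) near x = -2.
-4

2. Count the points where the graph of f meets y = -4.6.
1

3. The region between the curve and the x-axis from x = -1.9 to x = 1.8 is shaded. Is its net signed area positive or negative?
negative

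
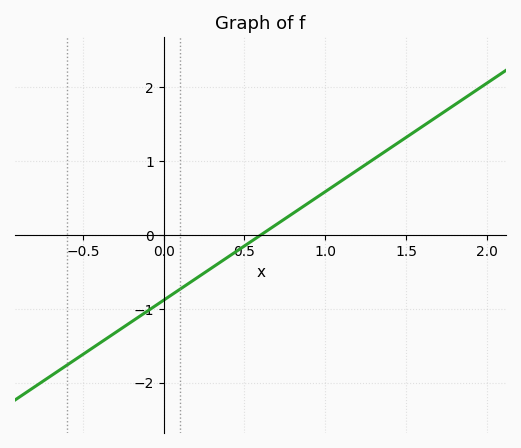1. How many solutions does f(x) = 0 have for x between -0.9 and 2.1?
1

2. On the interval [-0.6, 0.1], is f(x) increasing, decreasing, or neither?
increasing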